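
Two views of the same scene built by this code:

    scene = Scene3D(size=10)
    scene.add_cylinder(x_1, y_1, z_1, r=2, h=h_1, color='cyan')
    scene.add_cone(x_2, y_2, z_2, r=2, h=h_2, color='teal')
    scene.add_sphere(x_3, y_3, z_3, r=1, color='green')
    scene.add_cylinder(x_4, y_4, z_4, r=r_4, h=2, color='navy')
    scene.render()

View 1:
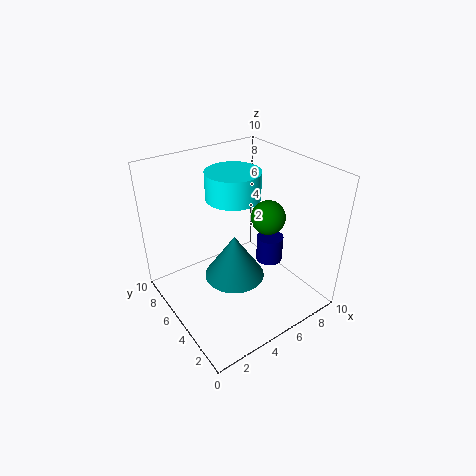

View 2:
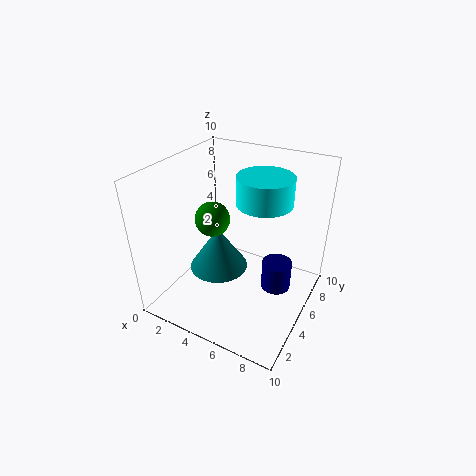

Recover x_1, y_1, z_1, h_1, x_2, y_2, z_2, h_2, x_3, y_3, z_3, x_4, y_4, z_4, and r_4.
x_1 = 6
y_1 = 7
z_1 = 7
h_1 = 2
x_2 = 4
y_2 = 4
z_2 = 3
h_2 = 3
x_3 = 5
y_3 = 2
z_3 = 8
x_4 = 8
y_4 = 5
z_4 = 2
r_4 = 1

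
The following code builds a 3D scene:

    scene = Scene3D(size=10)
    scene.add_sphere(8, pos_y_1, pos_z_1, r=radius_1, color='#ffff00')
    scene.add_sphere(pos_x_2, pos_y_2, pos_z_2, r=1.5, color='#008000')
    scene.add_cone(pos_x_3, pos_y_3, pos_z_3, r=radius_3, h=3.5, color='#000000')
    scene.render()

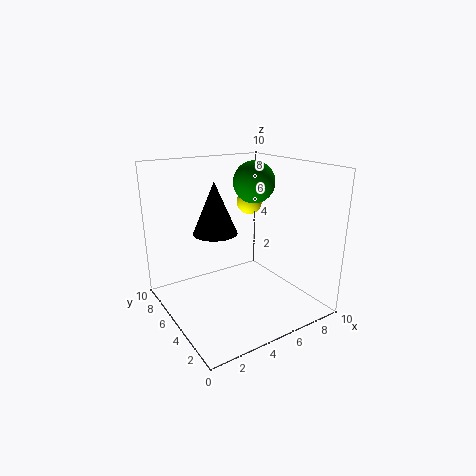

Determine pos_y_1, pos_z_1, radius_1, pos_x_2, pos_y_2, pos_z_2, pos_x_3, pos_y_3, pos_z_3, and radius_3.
pos_y_1 = 8; pos_z_1 = 6.5; radius_1 = 1; pos_x_2 = 7; pos_y_2 = 6; pos_z_2 = 8.5; pos_x_3 = 3.5; pos_y_3 = 5.5; pos_z_3 = 5.5; radius_3 = 1.5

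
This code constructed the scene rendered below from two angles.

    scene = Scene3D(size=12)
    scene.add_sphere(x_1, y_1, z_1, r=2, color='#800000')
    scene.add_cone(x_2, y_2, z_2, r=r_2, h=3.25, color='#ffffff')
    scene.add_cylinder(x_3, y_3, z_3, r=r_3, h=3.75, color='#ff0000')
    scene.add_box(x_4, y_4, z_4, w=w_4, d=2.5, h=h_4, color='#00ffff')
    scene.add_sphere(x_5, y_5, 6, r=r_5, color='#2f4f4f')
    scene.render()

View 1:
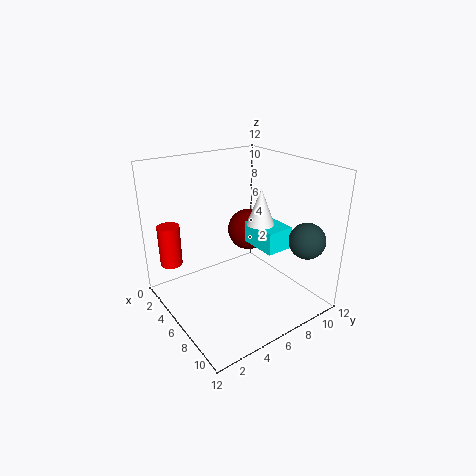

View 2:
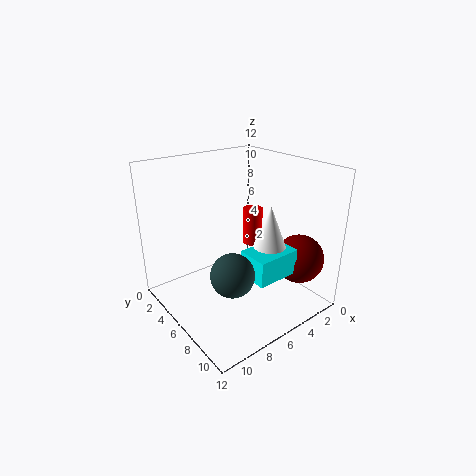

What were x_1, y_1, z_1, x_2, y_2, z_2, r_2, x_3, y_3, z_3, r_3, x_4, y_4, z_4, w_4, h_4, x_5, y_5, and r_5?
x_1 = 2.5; y_1 = 9.75; z_1 = 4.5; x_2 = 5.25; y_2 = 9; z_2 = 6.25; r_2 = 1.25; x_3 = 1; y_3 = 2; z_3 = 2.5; r_3 = 1; x_4 = 4; y_4 = 8.25; z_4 = 4.25; w_4 = 3.5; h_4 = 2; x_5 = 9.75; y_5 = 10.25; r_5 = 1.5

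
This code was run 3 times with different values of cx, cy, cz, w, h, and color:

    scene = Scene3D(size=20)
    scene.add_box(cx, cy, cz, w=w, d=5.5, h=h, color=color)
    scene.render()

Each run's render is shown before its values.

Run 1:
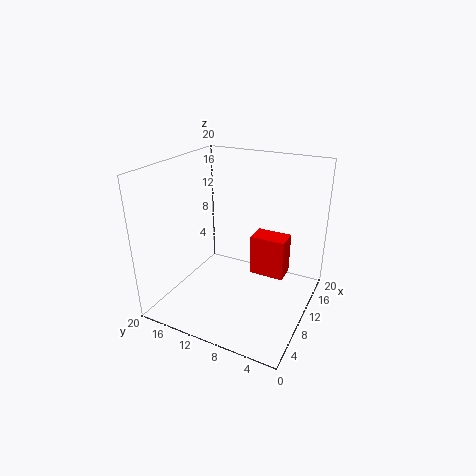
cx = 15.25; cy = 5; cz = 1.25; w = 3.5; h = 6.5; color = 'red'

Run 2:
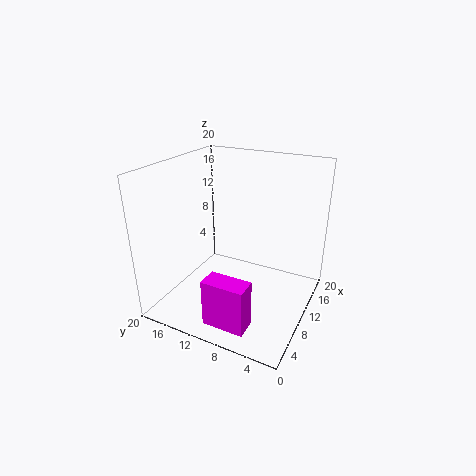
cx = 1; cy = 5; cz = 1.75; w = 2.75; h = 6.25; color = 'magenta'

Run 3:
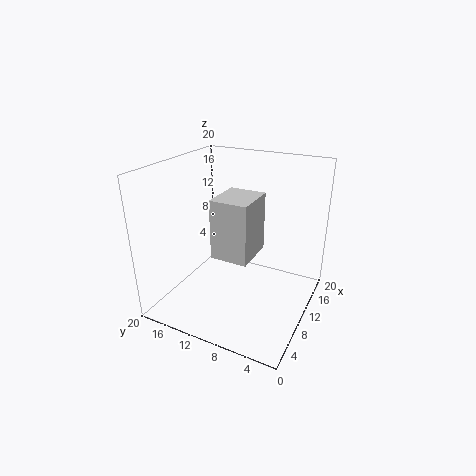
cx = 8.75; cy = 8.25; cz = 6.5; w = 6.5; h = 8.75; color = 'lightgray'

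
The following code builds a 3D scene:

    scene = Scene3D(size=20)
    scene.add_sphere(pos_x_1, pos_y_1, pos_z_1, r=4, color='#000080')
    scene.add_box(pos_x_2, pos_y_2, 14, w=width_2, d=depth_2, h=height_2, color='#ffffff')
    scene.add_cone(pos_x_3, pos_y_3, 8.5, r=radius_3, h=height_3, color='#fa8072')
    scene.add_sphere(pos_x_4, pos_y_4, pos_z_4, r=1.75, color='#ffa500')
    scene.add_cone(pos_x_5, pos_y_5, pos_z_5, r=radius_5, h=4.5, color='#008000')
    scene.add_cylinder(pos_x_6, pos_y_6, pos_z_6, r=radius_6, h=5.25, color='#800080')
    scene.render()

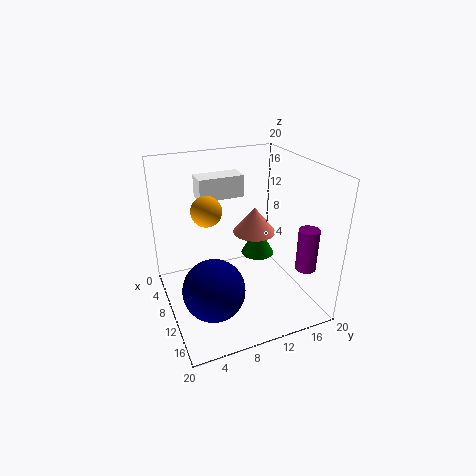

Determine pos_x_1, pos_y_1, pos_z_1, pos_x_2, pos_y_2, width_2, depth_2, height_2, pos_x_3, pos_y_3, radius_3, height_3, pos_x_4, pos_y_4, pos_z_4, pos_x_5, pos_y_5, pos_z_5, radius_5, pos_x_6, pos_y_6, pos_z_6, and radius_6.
pos_x_1 = 14.5; pos_y_1 = 4.75; pos_z_1 = 5.75; pos_x_2 = 2; pos_y_2 = 6.25; width_2 = 3.25; depth_2 = 6.75; height_2 = 3.25; pos_x_3 = 6.5; pos_y_3 = 14.25; radius_3 = 3.25; height_3 = 4; pos_x_4 = 14.5; pos_y_4 = 4.25; pos_z_4 = 16.75; pos_x_5 = 7.25; pos_y_5 = 14.5; pos_z_5 = 5.25; radius_5 = 2.5; pos_x_6 = 18.75; pos_y_6 = 15.25; pos_z_6 = 9; radius_6 = 1.25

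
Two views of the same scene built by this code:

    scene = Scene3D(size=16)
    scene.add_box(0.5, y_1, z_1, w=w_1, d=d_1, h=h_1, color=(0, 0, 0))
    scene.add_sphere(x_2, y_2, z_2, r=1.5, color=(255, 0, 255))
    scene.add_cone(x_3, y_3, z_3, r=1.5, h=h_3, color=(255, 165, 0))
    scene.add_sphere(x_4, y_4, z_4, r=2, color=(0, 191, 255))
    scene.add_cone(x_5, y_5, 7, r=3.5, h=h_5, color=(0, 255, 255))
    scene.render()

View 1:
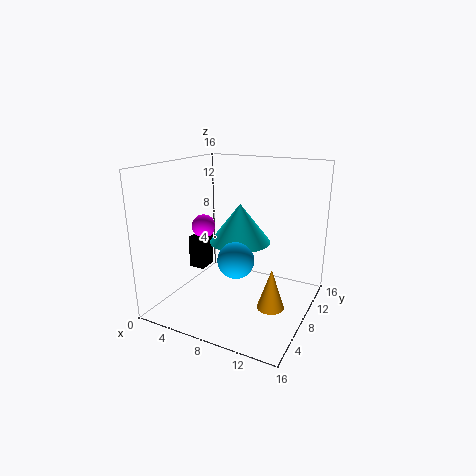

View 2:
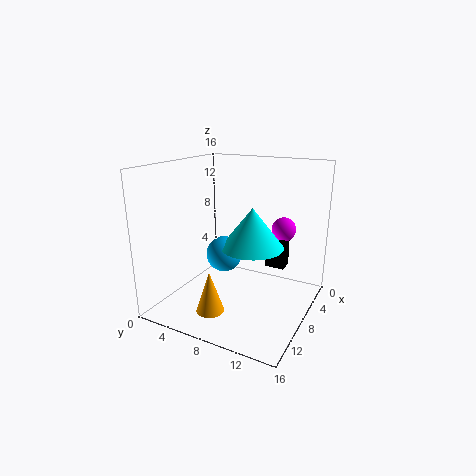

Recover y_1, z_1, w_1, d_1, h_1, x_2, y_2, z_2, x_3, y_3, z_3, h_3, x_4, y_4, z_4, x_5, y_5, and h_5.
y_1 = 9, z_1 = 2.5, w_1 = 2, d_1 = 2.5, h_1 = 4, x_2 = 1.5, y_2 = 11, z_2 = 7.5, x_3 = 12.5, y_3 = 7, z_3 = 1, h_3 = 4.5, x_4 = 8.5, y_4 = 6.5, z_4 = 6, x_5 = 7.5, y_5 = 9.5, h_5 = 4.5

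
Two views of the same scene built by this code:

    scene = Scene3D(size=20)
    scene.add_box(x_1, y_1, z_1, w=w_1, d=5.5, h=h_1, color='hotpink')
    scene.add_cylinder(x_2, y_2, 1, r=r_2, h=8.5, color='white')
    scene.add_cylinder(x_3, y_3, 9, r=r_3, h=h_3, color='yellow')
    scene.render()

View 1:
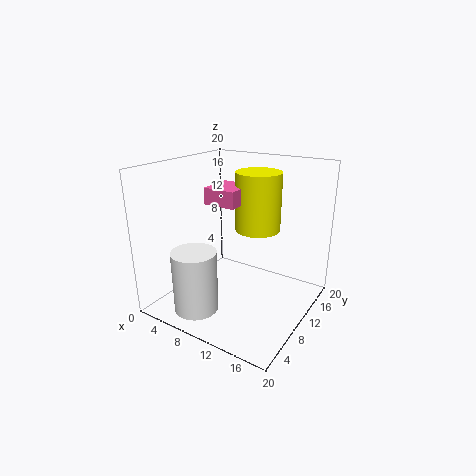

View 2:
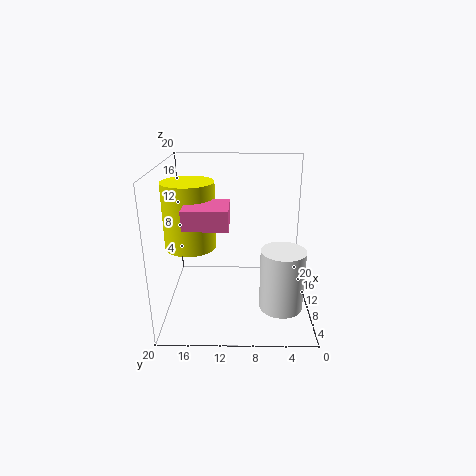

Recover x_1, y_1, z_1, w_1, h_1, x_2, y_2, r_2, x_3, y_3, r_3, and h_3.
x_1 = 3.5; y_1 = 11; z_1 = 13.5; w_1 = 5; h_1 = 2.5; x_2 = 7; y_2 = 4; r_2 = 3; x_3 = 9.5; y_3 = 16.5; r_3 = 3.5; h_3 = 9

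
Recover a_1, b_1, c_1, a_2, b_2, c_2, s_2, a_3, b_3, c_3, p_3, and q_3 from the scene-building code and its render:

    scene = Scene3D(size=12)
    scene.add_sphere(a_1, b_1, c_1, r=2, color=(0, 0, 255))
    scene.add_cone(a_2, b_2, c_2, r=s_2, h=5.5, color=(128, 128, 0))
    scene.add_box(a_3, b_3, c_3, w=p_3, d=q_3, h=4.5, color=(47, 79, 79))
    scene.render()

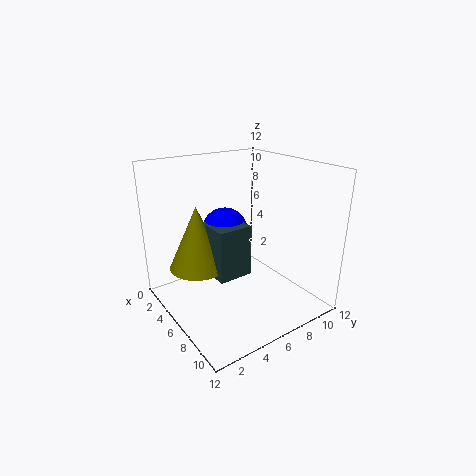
a_1 = 4
b_1 = 6
c_1 = 6
a_2 = 3.5
b_2 = 3.5
c_2 = 3
s_2 = 2.5
a_3 = 3.5
b_3 = 4
c_3 = 2.5
p_3 = 3
q_3 = 3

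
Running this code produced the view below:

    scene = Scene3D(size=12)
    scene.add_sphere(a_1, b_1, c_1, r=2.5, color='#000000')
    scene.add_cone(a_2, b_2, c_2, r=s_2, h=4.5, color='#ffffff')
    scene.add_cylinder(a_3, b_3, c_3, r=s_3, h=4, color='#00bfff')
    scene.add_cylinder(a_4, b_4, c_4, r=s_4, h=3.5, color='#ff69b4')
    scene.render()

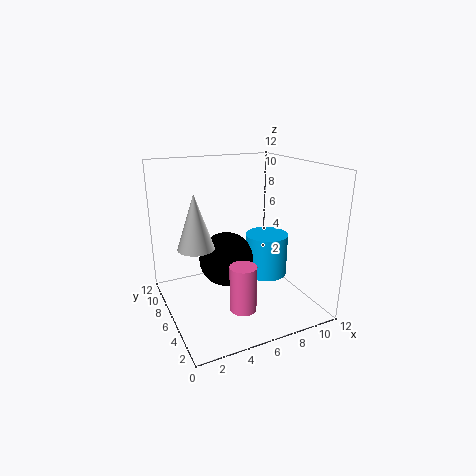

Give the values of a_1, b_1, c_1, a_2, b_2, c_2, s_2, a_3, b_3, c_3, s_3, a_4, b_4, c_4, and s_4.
a_1 = 6, b_1 = 8.5, c_1 = 3, a_2 = 2.5, b_2 = 6.5, c_2 = 5.5, s_2 = 1.5, a_3 = 10, b_3 = 8, c_3 = 1, s_3 = 2, a_4 = 4.5, b_4 = 2, c_4 = 2, s_4 = 1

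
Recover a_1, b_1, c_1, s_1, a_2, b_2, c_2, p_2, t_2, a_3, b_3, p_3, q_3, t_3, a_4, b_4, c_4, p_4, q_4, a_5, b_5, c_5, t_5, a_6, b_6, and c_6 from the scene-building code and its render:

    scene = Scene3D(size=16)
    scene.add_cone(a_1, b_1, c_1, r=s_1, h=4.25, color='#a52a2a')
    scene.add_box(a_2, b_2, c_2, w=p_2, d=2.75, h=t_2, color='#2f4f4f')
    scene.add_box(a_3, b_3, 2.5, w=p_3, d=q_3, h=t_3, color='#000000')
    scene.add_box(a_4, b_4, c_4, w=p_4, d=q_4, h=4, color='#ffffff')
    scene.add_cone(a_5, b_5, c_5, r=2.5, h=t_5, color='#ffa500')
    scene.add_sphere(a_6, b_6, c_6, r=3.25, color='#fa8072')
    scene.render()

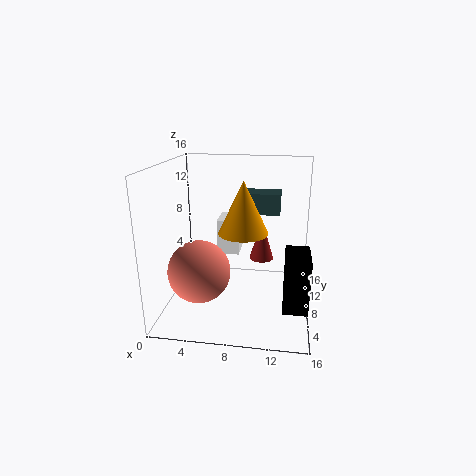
a_1 = 10.75, b_1 = 6.5, c_1 = 6.5, s_1 = 1.25, a_2 = 8, b_2 = 8, c_2 = 10.75, p_2 = 4.5, t_2 = 2.25, a_3 = 13.25, b_3 = 2.25, p_3 = 2.5, q_3 = 4.5, t_3 = 5.5, a_4 = 5.5, b_4 = 8.5, c_4 = 5.75, p_4 = 2.5, q_4 = 3.5, a_5 = 9, b_5 = 5, c_5 = 9.75, t_5 = 5.25, a_6 = 4.5, b_6 = 4.25, c_6 = 5.5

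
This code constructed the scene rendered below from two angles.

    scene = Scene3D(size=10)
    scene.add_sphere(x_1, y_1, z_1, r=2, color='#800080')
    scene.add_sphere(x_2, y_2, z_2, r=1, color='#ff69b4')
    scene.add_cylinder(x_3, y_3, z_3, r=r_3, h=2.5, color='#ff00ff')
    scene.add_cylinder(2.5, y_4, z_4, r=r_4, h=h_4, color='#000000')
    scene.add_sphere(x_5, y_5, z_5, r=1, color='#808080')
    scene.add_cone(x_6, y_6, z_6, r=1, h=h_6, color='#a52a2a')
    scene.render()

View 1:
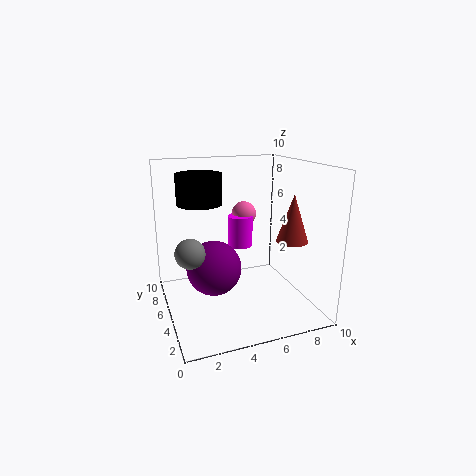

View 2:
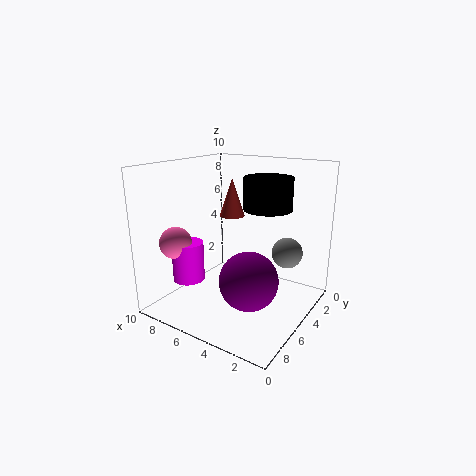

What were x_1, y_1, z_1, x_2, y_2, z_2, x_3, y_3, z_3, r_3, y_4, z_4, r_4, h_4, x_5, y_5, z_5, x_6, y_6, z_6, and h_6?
x_1 = 3.5
y_1 = 6
z_1 = 2.5
x_2 = 7
y_2 = 9
z_2 = 5.5
x_3 = 6.5
y_3 = 8.5
z_3 = 3
r_3 = 1
y_4 = 5.5
z_4 = 7.5
r_4 = 1.5
h_4 = 2
x_5 = 1.5
y_5 = 4.5
z_5 = 4.5
x_6 = 7.5
y_6 = 2
z_6 = 5.5
h_6 = 3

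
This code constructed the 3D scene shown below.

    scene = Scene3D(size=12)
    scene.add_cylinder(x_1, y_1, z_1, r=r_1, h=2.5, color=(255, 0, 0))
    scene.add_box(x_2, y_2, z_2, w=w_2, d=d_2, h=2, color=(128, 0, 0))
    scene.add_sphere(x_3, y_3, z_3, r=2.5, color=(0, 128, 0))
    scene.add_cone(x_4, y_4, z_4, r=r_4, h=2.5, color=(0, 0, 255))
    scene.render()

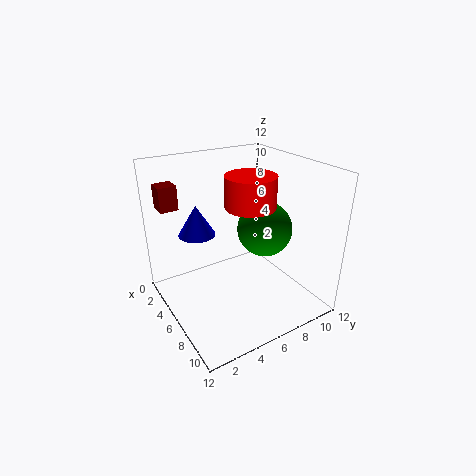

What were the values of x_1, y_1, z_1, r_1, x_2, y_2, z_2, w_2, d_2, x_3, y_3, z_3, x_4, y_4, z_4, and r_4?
x_1 = 7, y_1 = 6.5, z_1 = 9, r_1 = 2, x_2 = 2, y_2 = 0.5, z_2 = 8.5, w_2 = 1.5, d_2 = 1.5, x_3 = 5, y_3 = 9.5, z_3 = 5.5, x_4 = 4.5, y_4 = 3, z_4 = 6.5, r_4 = 1.5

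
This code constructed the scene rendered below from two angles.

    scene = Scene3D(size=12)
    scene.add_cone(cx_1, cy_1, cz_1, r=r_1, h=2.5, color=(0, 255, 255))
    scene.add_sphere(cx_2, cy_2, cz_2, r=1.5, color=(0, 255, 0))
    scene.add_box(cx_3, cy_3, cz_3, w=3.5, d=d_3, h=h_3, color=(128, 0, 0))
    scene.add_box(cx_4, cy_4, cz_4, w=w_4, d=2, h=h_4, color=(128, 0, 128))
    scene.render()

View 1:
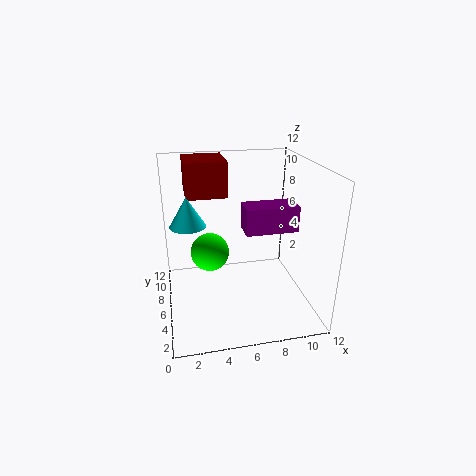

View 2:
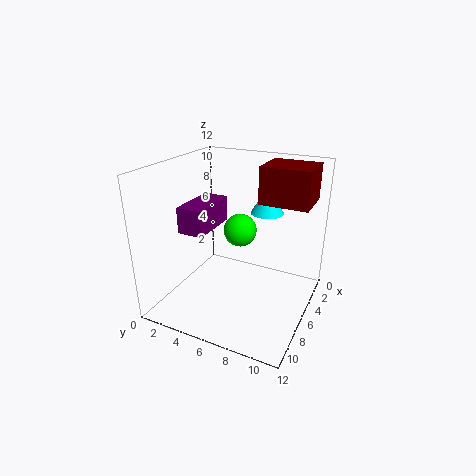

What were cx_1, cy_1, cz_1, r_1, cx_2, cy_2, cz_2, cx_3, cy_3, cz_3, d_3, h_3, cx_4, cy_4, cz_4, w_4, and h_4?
cx_1 = 2
cy_1 = 7
cz_1 = 7
r_1 = 1.5
cx_2 = 3.5
cy_2 = 5
cz_2 = 5.5
cx_3 = 2
cy_3 = 7.5
cz_3 = 9
d_3 = 4
h_3 = 3
cx_4 = 6
cy_4 = 3
cz_4 = 7.5
w_4 = 4
h_4 = 2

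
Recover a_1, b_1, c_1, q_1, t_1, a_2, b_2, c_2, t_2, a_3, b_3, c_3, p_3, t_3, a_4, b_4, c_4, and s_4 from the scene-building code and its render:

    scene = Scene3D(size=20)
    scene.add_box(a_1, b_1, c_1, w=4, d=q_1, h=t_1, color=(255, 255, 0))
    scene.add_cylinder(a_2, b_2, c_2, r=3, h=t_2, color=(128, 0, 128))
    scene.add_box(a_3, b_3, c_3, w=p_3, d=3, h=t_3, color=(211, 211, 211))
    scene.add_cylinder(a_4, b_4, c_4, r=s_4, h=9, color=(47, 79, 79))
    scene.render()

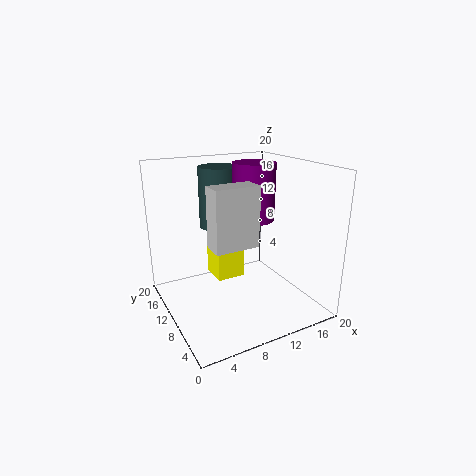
a_1 = 7
b_1 = 10
c_1 = 4
q_1 = 4
t_1 = 5
a_2 = 13
b_2 = 11
c_2 = 12
t_2 = 8
a_3 = 5
b_3 = 6
c_3 = 10
p_3 = 6
t_3 = 8
a_4 = 10
b_4 = 16
c_4 = 10
s_4 = 3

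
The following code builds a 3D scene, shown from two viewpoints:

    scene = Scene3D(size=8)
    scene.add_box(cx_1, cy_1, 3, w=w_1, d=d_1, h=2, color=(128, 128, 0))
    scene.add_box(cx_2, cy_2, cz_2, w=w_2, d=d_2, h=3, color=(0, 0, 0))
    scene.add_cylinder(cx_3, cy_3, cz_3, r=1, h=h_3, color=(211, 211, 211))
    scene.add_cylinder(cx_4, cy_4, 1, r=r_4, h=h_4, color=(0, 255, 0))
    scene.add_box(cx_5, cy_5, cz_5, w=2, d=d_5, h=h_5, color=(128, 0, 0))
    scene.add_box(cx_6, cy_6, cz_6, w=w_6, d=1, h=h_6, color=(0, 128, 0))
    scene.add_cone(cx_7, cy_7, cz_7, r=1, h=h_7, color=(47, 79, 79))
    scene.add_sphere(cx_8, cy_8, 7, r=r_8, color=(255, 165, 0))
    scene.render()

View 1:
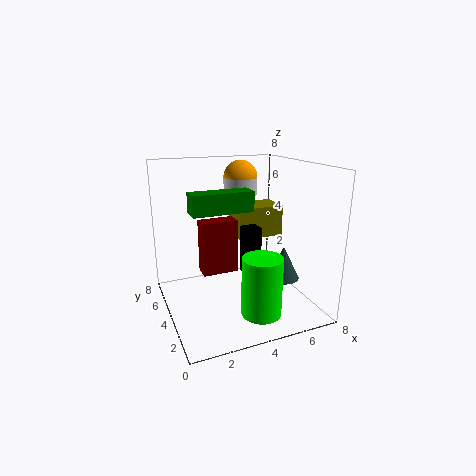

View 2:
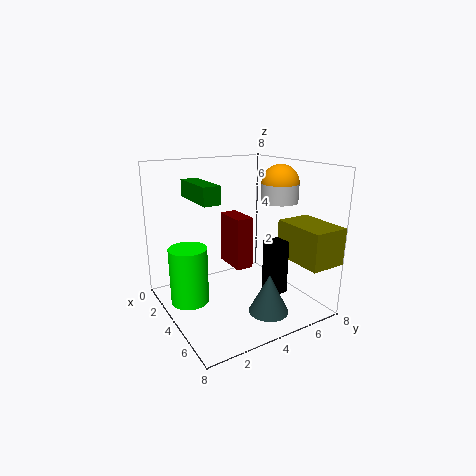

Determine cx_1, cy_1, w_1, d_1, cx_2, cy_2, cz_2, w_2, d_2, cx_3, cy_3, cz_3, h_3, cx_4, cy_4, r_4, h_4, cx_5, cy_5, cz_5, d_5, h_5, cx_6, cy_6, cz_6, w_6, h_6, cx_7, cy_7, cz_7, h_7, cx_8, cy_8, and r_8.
cx_1 = 5
cy_1 = 6
w_1 = 3
d_1 = 2
cx_2 = 5
cy_2 = 5
cz_2 = 1
w_2 = 1
d_2 = 1
cx_3 = 5
cy_3 = 6
cz_3 = 6
h_3 = 1
cx_4 = 4
cy_4 = 1
r_4 = 1
h_4 = 3
cx_5 = 2
cy_5 = 4
cz_5 = 2
d_5 = 1
h_5 = 3
cx_6 = 1
cy_6 = 2
cz_6 = 6
w_6 = 3
h_6 = 1
cx_7 = 7
cy_7 = 4
cz_7 = 1
h_7 = 2
cx_8 = 5
cy_8 = 6
r_8 = 1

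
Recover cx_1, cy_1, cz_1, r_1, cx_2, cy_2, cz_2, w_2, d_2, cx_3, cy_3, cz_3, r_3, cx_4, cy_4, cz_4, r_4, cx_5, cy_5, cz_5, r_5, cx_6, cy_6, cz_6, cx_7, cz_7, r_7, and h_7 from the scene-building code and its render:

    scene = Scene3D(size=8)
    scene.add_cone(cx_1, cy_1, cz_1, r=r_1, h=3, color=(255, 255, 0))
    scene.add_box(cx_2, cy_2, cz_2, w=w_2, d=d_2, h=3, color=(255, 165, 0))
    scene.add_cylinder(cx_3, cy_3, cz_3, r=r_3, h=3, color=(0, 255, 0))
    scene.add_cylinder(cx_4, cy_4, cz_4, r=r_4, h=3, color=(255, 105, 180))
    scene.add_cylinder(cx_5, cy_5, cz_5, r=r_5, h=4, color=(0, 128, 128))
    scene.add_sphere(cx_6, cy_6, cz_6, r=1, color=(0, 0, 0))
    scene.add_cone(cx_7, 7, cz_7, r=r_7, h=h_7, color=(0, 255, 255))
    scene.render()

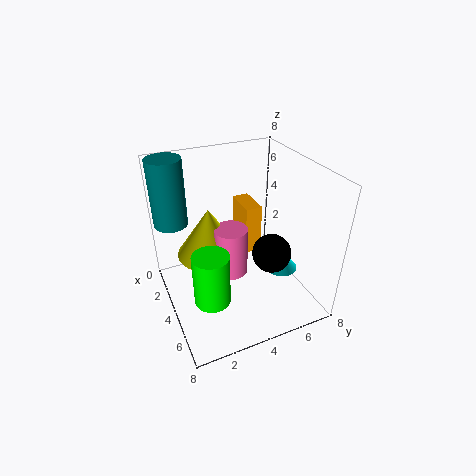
cx_1 = 2, cy_1 = 3, cz_1 = 2, r_1 = 2, cx_2 = 1, cy_2 = 5, cz_2 = 2, w_2 = 2, d_2 = 1, cx_3 = 5, cy_3 = 2, cz_3 = 1, r_3 = 1, cx_4 = 3, cy_4 = 4, cz_4 = 1, r_4 = 1, cx_5 = 1, cy_5 = 1, cz_5 = 4, r_5 = 1, cx_6 = 6, cy_6 = 5, cz_6 = 4, cx_7 = 4, cz_7 = 1, r_7 = 1, h_7 = 1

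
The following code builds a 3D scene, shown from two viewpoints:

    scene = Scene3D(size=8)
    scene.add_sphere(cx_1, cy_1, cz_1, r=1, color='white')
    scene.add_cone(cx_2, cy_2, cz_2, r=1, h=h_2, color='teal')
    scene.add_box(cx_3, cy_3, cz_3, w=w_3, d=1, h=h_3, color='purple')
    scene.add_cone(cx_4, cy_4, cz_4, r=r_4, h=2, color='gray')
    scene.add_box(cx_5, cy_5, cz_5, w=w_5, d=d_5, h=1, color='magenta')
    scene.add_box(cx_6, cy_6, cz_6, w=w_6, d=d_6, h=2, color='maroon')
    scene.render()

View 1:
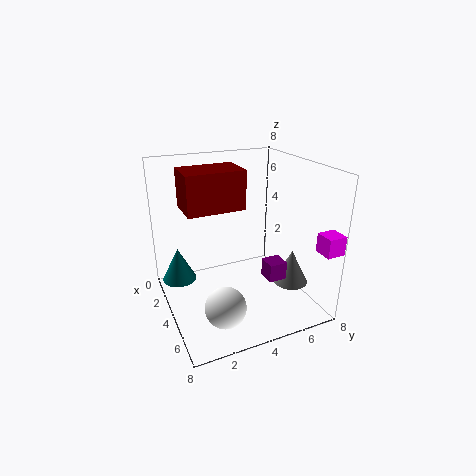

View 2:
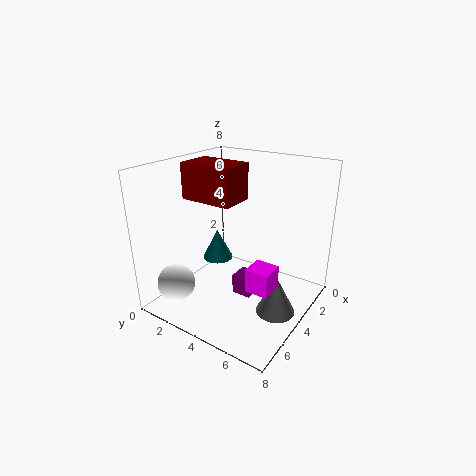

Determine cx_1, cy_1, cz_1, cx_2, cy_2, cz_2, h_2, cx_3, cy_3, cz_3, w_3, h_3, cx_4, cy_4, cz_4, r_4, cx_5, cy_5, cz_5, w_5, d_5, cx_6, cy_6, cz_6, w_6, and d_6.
cx_1 = 7
cy_1 = 2
cz_1 = 2
cx_2 = 2
cy_2 = 1
cz_2 = 1
h_2 = 2
cx_3 = 5
cy_3 = 5
cz_3 = 2
w_3 = 1
h_3 = 1
cx_4 = 5
cy_4 = 7
cz_4 = 1
r_4 = 1
cx_5 = 7
cy_5 = 7
cz_5 = 4
w_5 = 1
d_5 = 1
cx_6 = 3
cy_6 = 1
cz_6 = 6
w_6 = 2
d_6 = 3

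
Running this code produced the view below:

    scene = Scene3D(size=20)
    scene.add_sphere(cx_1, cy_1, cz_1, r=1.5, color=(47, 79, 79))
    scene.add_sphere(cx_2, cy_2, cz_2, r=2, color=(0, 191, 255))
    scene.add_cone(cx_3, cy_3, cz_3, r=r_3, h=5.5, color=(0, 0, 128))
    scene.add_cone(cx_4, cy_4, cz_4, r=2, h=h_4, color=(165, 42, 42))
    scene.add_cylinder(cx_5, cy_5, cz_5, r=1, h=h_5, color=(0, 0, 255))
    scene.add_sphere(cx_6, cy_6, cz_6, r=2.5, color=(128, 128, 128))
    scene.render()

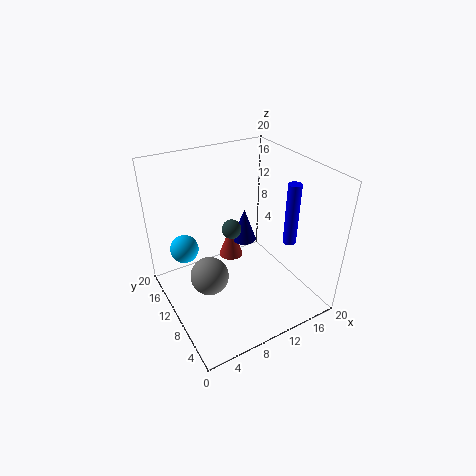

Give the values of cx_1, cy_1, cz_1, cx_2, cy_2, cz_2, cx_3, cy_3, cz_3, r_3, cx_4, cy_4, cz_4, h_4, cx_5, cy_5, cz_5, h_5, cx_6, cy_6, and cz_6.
cx_1 = 11.5; cy_1 = 14.5; cz_1 = 8.5; cx_2 = 3.5; cy_2 = 14; cz_2 = 8; cx_3 = 15; cy_3 = 16.5; cz_3 = 4.5; r_3 = 2; cx_4 = 13; cy_4 = 17.5; cz_4 = 1.5; h_4 = 5.5; cx_5 = 18.5; cy_5 = 9; cz_5 = 7; h_5 = 9.5; cx_6 = 4.5; cy_6 = 8; cz_6 = 7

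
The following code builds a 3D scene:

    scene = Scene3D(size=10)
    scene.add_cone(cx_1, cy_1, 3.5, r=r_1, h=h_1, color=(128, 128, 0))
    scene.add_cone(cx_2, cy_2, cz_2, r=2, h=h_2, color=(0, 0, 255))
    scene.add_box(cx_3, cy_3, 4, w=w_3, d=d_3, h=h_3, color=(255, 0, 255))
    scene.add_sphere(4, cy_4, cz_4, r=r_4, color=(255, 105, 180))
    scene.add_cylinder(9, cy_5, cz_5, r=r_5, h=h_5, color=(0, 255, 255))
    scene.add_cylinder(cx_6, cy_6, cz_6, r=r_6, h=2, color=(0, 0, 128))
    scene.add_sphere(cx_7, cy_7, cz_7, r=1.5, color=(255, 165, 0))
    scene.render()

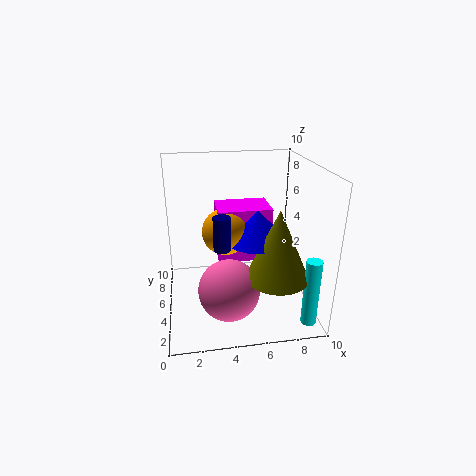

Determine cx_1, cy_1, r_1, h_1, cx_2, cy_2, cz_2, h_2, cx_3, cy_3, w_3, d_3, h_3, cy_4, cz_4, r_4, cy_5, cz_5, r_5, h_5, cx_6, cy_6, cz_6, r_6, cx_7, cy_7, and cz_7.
cx_1 = 7
cy_1 = 2
r_1 = 2
h_1 = 4.5
cx_2 = 6
cy_2 = 3.5
cz_2 = 5.5
h_2 = 2
cx_3 = 3.5
cy_3 = 3.5
w_3 = 3.5
d_3 = 2.5
h_3 = 3.5
cy_4 = 2.5
cz_4 = 2.5
r_4 = 2
cy_5 = 1
cz_5 = 0.5
r_5 = 0.5
h_5 = 4.5
cx_6 = 3.5
cy_6 = 1.5
cz_6 = 6
r_6 = 0.5
cx_7 = 4
cy_7 = 4
cz_7 = 6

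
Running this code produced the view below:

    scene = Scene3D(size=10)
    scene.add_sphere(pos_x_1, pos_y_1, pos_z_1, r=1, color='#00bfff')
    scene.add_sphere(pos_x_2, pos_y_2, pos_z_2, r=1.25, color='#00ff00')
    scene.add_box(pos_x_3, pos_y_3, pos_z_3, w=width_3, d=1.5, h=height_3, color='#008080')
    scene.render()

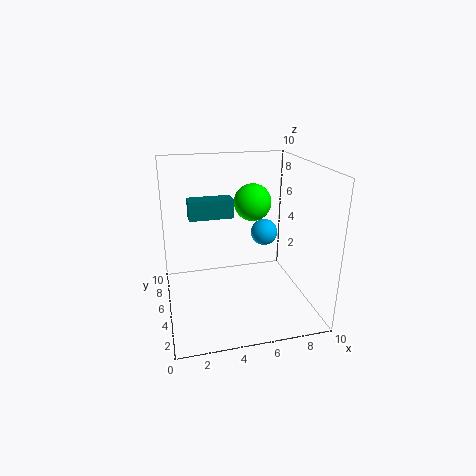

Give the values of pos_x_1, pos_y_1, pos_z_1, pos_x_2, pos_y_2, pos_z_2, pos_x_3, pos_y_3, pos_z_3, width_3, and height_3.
pos_x_1 = 7.5; pos_y_1 = 6.75; pos_z_1 = 4.5; pos_x_2 = 6; pos_y_2 = 5; pos_z_2 = 7.5; pos_x_3 = 2; pos_y_3 = 8.25; pos_z_3 = 5.25; width_3 = 3.5; height_3 = 1.5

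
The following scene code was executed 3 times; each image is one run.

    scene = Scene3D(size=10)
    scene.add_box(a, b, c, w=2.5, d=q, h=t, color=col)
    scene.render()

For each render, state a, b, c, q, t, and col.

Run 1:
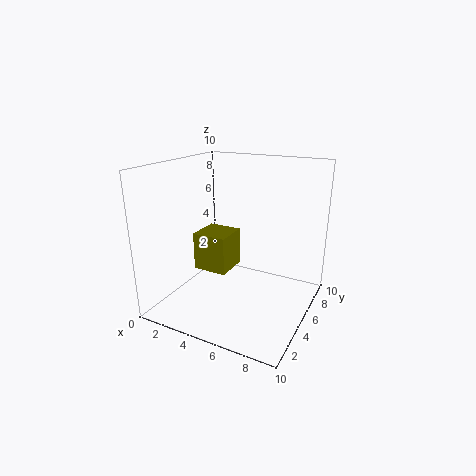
a = 1.75, b = 4.25, c = 2.25, q = 2.5, t = 2.75, col = 'olive'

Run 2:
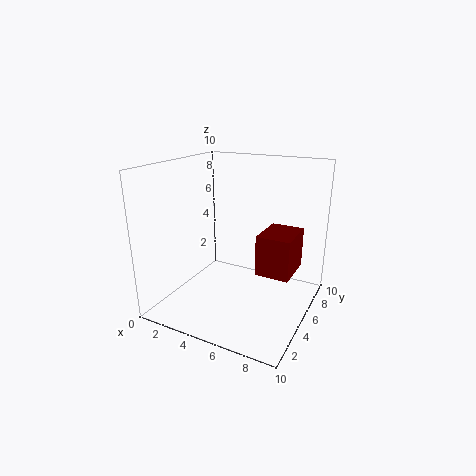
a = 6, b = 5.75, c = 2, q = 3.25, t = 3, col = 'maroon'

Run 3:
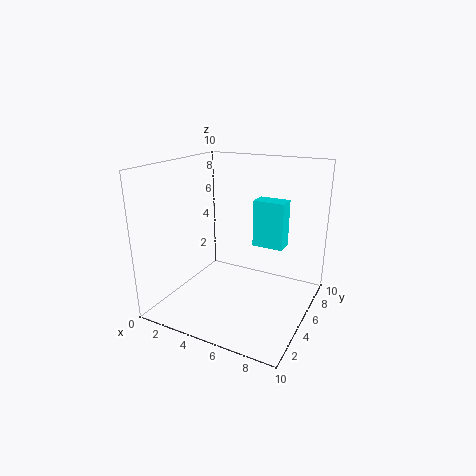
a = 4.5, b = 8.5, c = 3, q = 1.5, t = 3.75, col = 'cyan'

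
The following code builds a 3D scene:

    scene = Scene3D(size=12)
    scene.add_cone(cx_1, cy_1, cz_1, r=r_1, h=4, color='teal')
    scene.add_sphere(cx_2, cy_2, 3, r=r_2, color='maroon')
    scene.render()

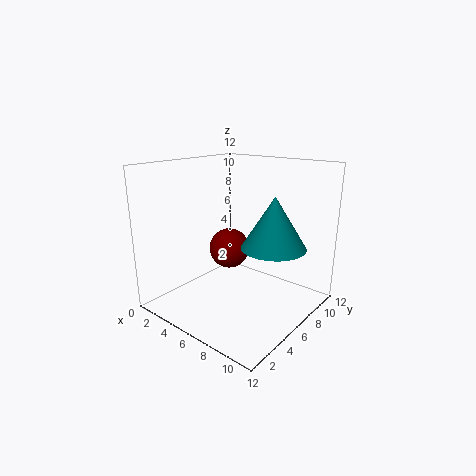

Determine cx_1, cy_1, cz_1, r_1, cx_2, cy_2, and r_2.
cx_1 = 9.5; cy_1 = 6; cz_1 = 6; r_1 = 2.5; cx_2 = 2; cy_2 = 9.5; r_2 = 2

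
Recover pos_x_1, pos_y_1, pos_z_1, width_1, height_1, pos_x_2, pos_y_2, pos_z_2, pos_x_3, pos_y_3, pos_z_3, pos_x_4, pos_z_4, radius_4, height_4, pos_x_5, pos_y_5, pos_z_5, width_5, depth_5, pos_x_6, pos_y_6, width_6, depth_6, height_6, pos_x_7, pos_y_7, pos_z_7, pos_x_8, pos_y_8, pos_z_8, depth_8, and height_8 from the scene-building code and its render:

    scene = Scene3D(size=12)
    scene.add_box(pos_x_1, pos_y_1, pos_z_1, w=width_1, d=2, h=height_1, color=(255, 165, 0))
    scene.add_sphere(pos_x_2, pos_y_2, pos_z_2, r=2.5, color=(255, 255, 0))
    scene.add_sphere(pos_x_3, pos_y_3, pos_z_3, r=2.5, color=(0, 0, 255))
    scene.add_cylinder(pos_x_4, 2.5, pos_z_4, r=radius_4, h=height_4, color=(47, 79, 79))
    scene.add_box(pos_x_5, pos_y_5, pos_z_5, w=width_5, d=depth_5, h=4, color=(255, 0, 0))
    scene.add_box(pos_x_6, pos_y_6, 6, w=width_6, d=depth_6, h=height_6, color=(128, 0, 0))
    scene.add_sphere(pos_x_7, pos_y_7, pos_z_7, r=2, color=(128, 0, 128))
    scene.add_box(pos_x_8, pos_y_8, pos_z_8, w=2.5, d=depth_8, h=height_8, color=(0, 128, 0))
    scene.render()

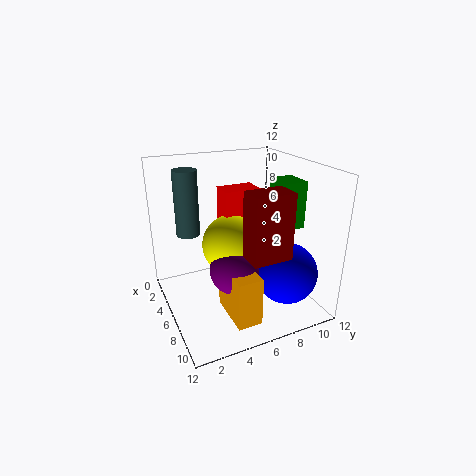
pos_x_1 = 6.5
pos_y_1 = 4
pos_z_1 = 0.5
width_1 = 4
height_1 = 4
pos_x_2 = 6
pos_y_2 = 5.5
pos_z_2 = 5.5
pos_x_3 = 9
pos_y_3 = 9
pos_z_3 = 3.5
pos_x_4 = 3.5
pos_z_4 = 6
radius_4 = 1
height_4 = 5.5
pos_x_5 = 4
pos_y_5 = 5
pos_z_5 = 6
width_5 = 2
depth_5 = 3
pos_x_6 = 9
pos_y_6 = 5
width_6 = 2
depth_6 = 3
height_6 = 5
pos_x_7 = 7.5
pos_y_7 = 5
pos_z_7 = 4
pos_x_8 = 5
pos_y_8 = 9.5
pos_z_8 = 6.5
depth_8 = 2
height_8 = 4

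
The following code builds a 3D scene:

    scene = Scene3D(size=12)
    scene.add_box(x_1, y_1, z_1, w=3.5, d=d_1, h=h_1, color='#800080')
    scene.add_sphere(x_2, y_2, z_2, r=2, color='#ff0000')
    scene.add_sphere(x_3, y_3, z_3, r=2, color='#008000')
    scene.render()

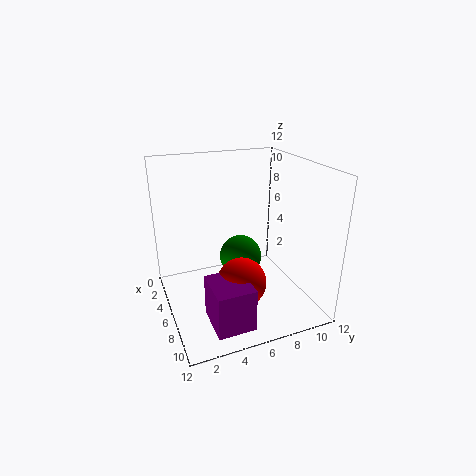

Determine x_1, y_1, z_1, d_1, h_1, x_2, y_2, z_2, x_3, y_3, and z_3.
x_1 = 7.5; y_1 = 2.5; z_1 = 0.5; d_1 = 3; h_1 = 3.5; x_2 = 8; y_2 = 5.5; z_2 = 3; x_3 = 3; y_3 = 7.5; z_3 = 2.5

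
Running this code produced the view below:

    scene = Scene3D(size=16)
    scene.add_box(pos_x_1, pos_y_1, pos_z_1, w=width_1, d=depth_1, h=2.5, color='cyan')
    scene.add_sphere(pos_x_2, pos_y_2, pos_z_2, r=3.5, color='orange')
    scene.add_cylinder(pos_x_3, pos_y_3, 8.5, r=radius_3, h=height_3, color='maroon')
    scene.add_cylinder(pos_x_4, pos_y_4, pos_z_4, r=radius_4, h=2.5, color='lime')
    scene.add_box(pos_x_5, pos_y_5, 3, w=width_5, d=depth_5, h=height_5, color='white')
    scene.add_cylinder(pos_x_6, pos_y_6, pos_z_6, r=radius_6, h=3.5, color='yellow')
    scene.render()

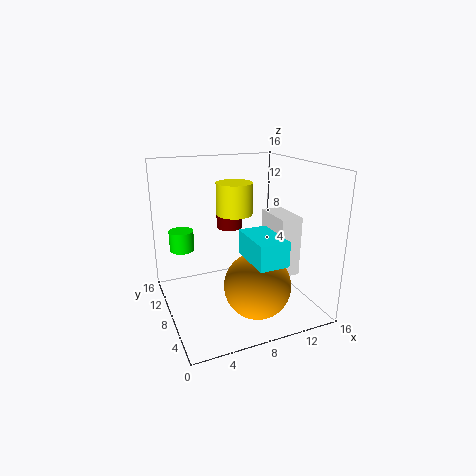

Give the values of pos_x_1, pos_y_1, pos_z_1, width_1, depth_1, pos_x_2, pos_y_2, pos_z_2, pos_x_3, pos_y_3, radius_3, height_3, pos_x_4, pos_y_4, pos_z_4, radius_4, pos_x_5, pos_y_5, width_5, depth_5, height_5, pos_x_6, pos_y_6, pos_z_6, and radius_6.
pos_x_1 = 7; pos_y_1 = 0.5; pos_z_1 = 7.5; width_1 = 3; depth_1 = 5; pos_x_2 = 8.5; pos_y_2 = 4; pos_z_2 = 4; pos_x_3 = 8; pos_y_3 = 10.5; radius_3 = 1.5; height_3 = 2.5; pos_x_4 = 3; pos_y_4 = 14; pos_z_4 = 5; radius_4 = 1.5; pos_x_5 = 12.5; pos_y_5 = 6; width_5 = 2.5; depth_5 = 5; height_5 = 7; pos_x_6 = 8; pos_y_6 = 9; pos_z_6 = 10.5; radius_6 = 2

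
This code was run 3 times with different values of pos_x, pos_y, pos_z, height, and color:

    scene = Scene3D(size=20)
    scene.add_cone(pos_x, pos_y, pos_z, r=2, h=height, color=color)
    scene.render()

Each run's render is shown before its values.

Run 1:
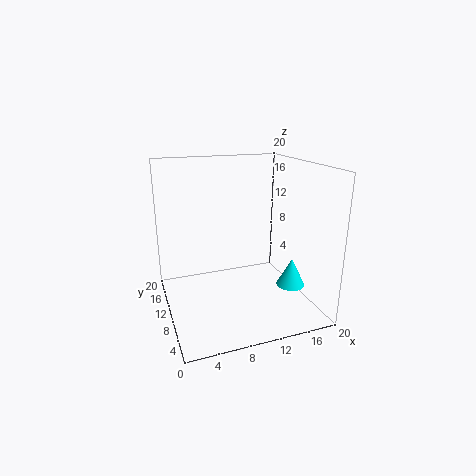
pos_x = 17
pos_y = 7
pos_z = 3
height = 4
color = 'cyan'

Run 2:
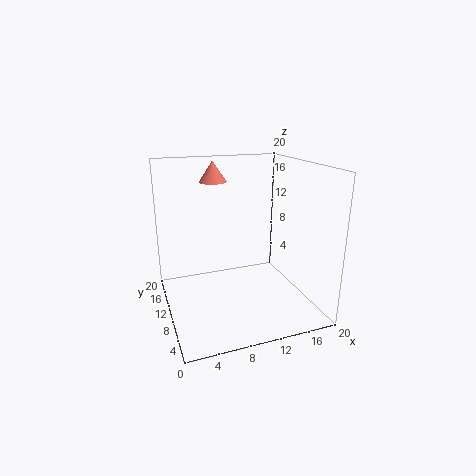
pos_x = 8
pos_y = 15
pos_z = 17
height = 3
color = 'salmon'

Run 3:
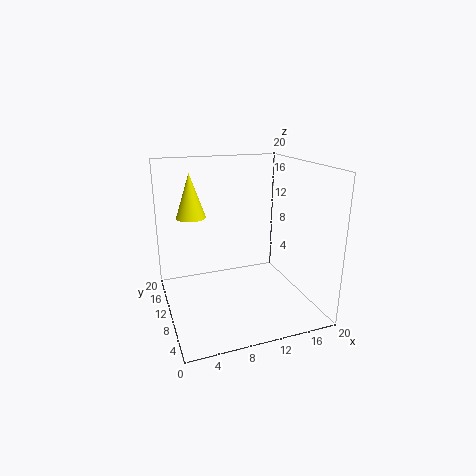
pos_x = 4
pos_y = 12
pos_z = 13
height = 6
color = 'yellow'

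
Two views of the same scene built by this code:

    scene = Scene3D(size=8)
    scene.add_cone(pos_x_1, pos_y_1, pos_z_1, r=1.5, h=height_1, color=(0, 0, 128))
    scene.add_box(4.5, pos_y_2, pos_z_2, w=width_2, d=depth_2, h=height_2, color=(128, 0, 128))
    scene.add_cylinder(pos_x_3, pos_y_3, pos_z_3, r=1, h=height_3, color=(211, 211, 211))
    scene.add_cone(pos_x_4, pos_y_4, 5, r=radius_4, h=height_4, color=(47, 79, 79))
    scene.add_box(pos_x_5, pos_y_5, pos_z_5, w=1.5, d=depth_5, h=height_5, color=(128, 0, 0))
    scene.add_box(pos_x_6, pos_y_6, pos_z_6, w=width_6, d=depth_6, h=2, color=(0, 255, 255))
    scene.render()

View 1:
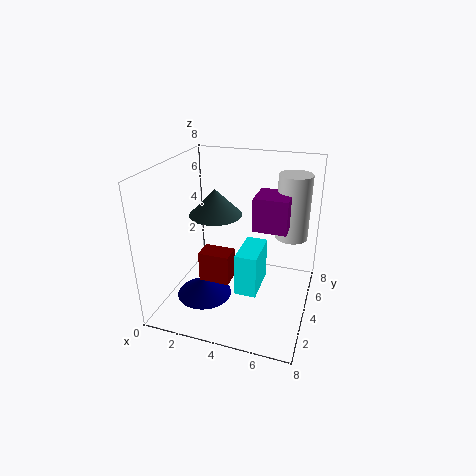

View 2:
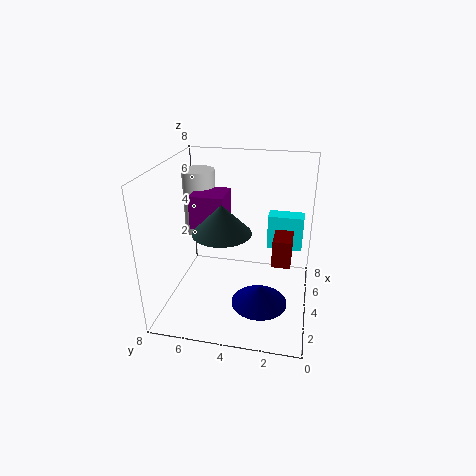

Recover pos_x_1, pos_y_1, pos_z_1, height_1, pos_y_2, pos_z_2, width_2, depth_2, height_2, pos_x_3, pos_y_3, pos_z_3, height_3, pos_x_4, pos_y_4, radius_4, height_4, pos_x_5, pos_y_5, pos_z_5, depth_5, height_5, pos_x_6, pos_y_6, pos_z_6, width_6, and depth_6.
pos_x_1 = 2.5; pos_y_1 = 2.5; pos_z_1 = 1; height_1 = 1; pos_y_2 = 5; pos_z_2 = 4; width_2 = 2; depth_2 = 2; height_2 = 2; pos_x_3 = 6.5; pos_y_3 = 7; pos_z_3 = 3; height_3 = 4; pos_x_4 = 2.5; pos_y_4 = 4.5; radius_4 = 1.5; height_4 = 1.5; pos_x_5 = 3; pos_y_5 = 1; pos_z_5 = 3; depth_5 = 1; height_5 = 1.5; pos_x_6 = 5; pos_y_6 = 0.5; pos_z_6 = 3; width_6 = 1; depth_6 = 2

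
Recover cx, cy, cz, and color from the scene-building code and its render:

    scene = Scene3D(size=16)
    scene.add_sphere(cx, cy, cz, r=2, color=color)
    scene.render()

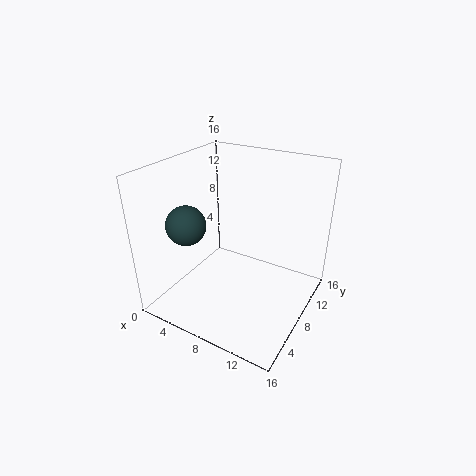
cx = 5; cy = 3; cz = 11; color = 'darkslategray'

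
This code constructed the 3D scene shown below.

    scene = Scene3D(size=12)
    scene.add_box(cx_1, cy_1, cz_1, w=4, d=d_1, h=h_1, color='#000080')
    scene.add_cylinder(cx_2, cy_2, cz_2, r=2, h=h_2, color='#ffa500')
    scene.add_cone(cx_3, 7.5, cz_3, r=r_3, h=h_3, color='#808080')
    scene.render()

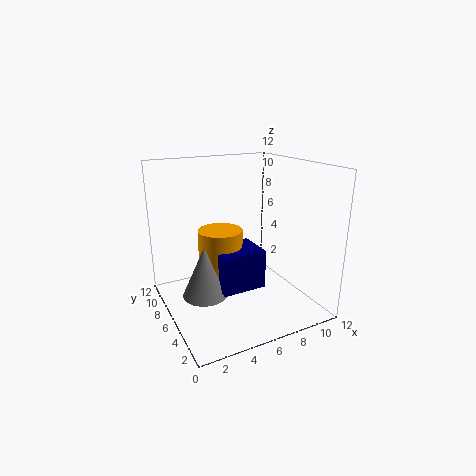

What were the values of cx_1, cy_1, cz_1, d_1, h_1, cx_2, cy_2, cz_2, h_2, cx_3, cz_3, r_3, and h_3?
cx_1 = 4.5; cy_1 = 5.5; cz_1 = 1; d_1 = 3.5; h_1 = 3.5; cx_2 = 5.5; cy_2 = 8.5; cz_2 = 2; h_2 = 4; cx_3 = 3.5; cz_3 = 0.5; r_3 = 2; h_3 = 4.5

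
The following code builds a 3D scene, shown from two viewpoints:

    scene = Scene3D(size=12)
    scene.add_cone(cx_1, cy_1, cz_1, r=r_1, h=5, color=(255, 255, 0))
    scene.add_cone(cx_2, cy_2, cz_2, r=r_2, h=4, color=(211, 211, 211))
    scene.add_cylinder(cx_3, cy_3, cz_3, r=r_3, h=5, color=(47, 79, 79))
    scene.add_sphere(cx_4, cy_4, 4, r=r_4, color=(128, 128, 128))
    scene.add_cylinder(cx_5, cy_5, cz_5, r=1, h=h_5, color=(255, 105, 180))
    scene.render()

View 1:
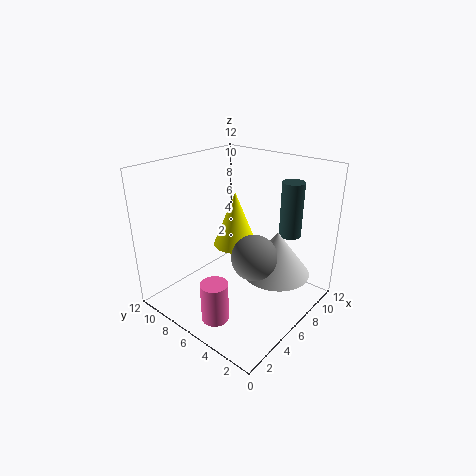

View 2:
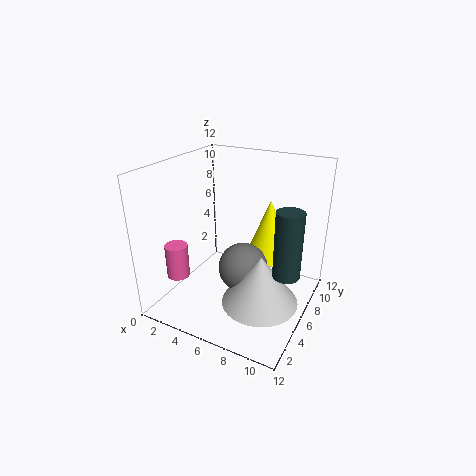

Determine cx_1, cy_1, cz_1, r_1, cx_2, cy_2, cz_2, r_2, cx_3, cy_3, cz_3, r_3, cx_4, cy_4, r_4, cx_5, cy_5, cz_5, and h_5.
cx_1 = 8, cy_1 = 8, cz_1 = 4, r_1 = 2, cx_2 = 9, cy_2 = 4, cz_2 = 2, r_2 = 3, cx_3 = 11, cy_3 = 4, cz_3 = 5, r_3 = 1, cx_4 = 7, cy_4 = 5, r_4 = 2, cx_5 = 1, cy_5 = 4, cz_5 = 2, h_5 = 3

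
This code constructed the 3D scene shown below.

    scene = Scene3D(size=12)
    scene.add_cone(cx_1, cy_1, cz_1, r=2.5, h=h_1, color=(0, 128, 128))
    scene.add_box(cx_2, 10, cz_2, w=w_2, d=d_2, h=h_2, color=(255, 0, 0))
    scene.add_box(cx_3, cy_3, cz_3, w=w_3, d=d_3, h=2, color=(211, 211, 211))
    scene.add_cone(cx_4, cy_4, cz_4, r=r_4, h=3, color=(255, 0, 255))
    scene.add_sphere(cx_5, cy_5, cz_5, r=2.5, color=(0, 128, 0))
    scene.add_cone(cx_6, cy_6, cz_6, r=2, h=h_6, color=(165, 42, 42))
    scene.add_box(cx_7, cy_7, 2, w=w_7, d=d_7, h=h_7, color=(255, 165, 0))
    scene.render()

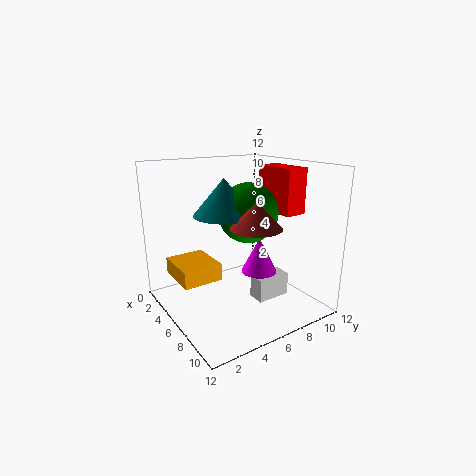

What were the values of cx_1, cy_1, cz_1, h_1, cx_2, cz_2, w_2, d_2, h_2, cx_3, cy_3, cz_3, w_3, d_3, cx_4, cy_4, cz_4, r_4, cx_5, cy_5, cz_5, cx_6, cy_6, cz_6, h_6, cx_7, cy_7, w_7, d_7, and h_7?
cx_1 = 5.5; cy_1 = 5; cz_1 = 8; h_1 = 3; cx_2 = 3.5; cz_2 = 7.5; w_2 = 4; d_2 = 2; h_2 = 4; cx_3 = 6.5; cy_3 = 7; cz_3 = 0.5; w_3 = 1.5; d_3 = 3; cx_4 = 7; cy_4 = 7.5; cz_4 = 3; r_4 = 1.5; cx_5 = 6; cy_5 = 7; cz_5 = 8; cx_6 = 8.5; cy_6 = 6; cz_6 = 7.5; h_6 = 2; cx_7 = 1; cy_7 = 1.5; w_7 = 4; d_7 = 3.5; h_7 = 1.5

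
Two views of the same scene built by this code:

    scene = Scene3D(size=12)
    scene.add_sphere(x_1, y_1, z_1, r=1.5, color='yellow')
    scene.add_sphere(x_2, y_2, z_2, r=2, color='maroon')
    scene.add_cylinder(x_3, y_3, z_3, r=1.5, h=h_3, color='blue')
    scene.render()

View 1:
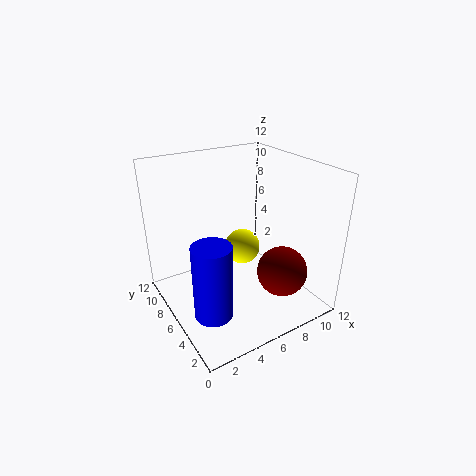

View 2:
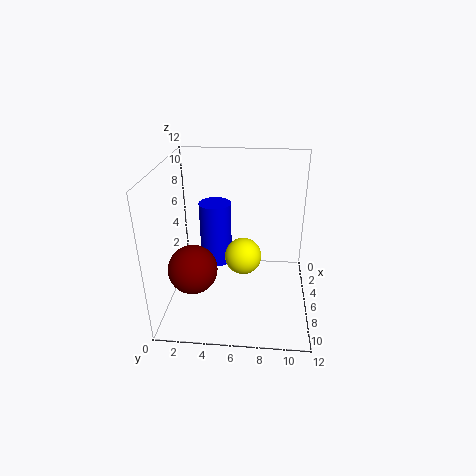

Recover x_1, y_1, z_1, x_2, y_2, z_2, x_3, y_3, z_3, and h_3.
x_1 = 6.75
y_1 = 6.5
z_1 = 4.75
x_2 = 8
y_2 = 2.5
z_2 = 4
x_3 = 2.25
y_3 = 3.5
z_3 = 1.5
h_3 = 6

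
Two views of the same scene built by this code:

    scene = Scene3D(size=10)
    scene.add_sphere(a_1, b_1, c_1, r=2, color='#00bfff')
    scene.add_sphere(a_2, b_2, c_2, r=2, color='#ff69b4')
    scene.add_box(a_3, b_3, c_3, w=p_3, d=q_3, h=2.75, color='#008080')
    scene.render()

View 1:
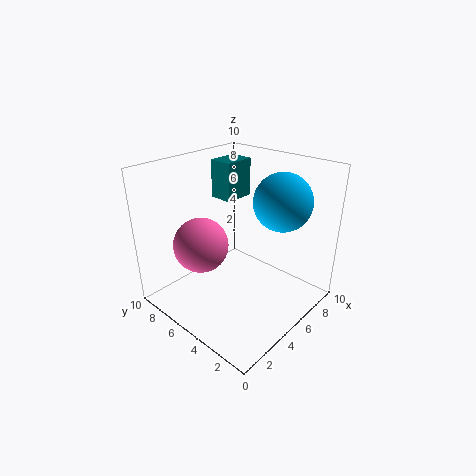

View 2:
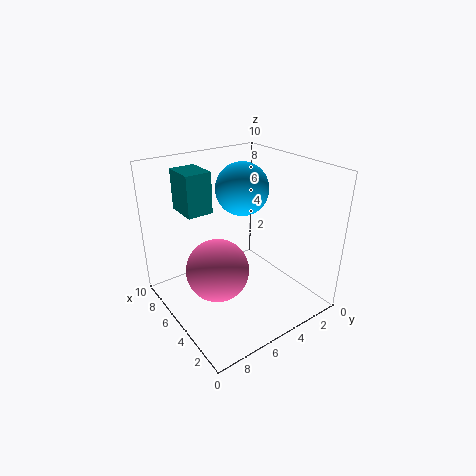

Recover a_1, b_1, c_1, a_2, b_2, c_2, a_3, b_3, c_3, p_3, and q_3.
a_1 = 7.25; b_1 = 3; c_1 = 7.5; a_2 = 3.75; b_2 = 7.5; c_2 = 4; a_3 = 5.75; b_3 = 6.5; c_3 = 7; p_3 = 2.25; q_3 = 1.75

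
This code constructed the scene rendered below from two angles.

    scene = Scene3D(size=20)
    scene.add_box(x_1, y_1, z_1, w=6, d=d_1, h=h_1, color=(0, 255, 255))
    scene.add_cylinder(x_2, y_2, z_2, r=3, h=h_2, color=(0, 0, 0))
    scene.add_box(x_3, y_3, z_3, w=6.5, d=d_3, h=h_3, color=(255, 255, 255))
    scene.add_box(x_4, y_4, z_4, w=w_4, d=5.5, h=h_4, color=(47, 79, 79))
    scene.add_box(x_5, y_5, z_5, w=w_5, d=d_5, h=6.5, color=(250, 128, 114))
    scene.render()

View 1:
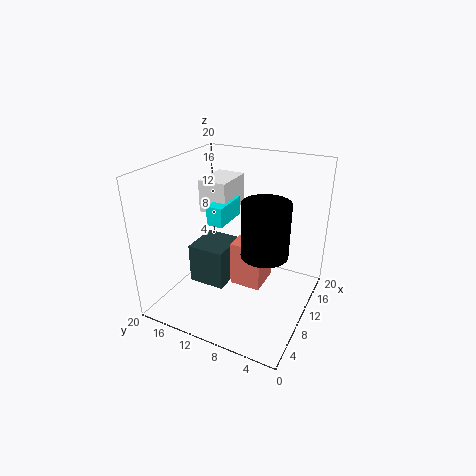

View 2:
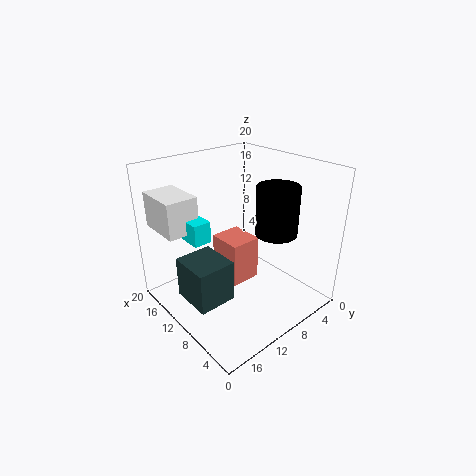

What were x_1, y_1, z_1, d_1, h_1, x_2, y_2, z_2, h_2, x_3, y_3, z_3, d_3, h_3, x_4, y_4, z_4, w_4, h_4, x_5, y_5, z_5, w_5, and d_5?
x_1 = 11.5
y_1 = 13.5
z_1 = 10
d_1 = 2.5
h_1 = 3
x_2 = 7.5
y_2 = 5
z_2 = 10
h_2 = 7
x_3 = 13.5
y_3 = 14
z_3 = 11
d_3 = 4.5
h_3 = 5
x_4 = 8.5
y_4 = 12
z_4 = 1.5
w_4 = 6
h_4 = 6
x_5 = 9.5
y_5 = 6.5
z_5 = 2.5
w_5 = 5
d_5 = 4.5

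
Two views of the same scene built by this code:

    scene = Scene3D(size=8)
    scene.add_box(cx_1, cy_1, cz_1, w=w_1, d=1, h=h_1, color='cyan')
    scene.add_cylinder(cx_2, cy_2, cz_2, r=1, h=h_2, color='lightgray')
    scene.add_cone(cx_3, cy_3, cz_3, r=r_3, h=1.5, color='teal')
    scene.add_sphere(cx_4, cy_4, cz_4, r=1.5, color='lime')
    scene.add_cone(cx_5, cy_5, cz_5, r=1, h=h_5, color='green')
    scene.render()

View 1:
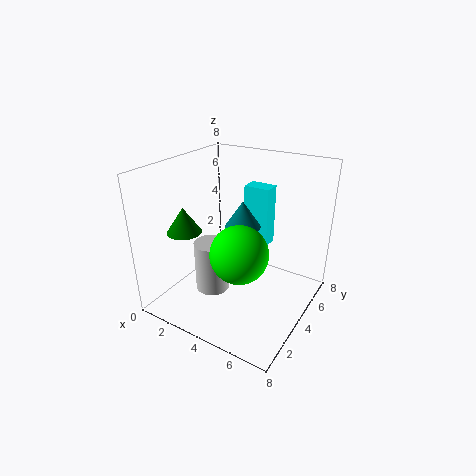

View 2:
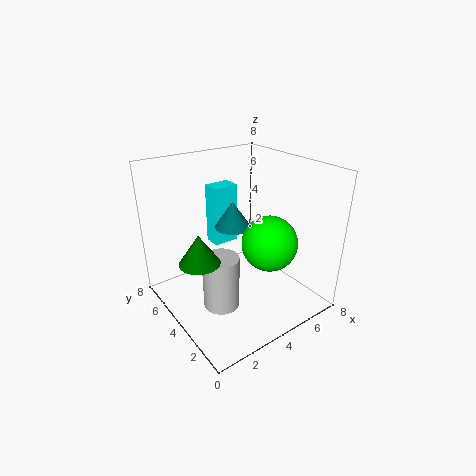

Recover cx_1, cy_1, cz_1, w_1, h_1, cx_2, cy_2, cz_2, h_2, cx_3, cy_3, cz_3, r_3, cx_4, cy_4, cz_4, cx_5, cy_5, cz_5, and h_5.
cx_1 = 3.5; cy_1 = 5.5; cz_1 = 3; w_1 = 1.5; h_1 = 3.5; cx_2 = 2.5; cy_2 = 3.5; cz_2 = 0.5; h_2 = 3; cx_3 = 4; cy_3 = 4.5; cz_3 = 4.5; r_3 = 1; cx_4 = 5; cy_4 = 2.5; cz_4 = 4; cx_5 = 1; cy_5 = 3; cz_5 = 4; h_5 = 1.5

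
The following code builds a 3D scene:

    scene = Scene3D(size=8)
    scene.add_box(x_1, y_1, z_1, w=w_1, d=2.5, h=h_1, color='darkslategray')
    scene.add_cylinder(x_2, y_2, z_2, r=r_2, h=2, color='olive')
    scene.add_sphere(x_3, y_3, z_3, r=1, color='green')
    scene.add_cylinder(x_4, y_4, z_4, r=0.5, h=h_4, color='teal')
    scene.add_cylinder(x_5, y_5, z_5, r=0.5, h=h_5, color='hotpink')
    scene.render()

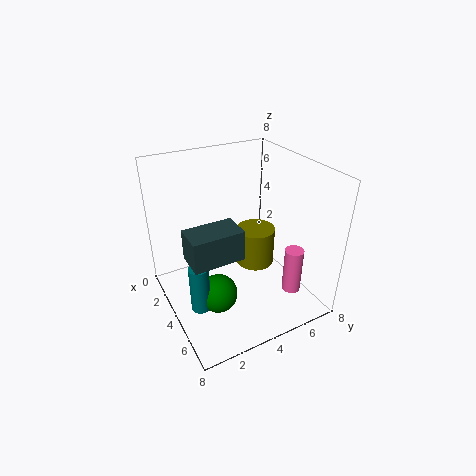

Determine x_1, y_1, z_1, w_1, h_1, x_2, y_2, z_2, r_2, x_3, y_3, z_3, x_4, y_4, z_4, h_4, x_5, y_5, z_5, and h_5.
x_1 = 5
y_1 = 0.5
z_1 = 4.5
w_1 = 1.5
h_1 = 1.5
x_2 = 5
y_2 = 4.5
z_2 = 3
r_2 = 1
x_3 = 5.5
y_3 = 2
z_3 = 2
x_4 = 5.5
y_4 = 1
z_4 = 1.5
h_4 = 2.5
x_5 = 6.5
y_5 = 6
z_5 = 1.5
h_5 = 2.5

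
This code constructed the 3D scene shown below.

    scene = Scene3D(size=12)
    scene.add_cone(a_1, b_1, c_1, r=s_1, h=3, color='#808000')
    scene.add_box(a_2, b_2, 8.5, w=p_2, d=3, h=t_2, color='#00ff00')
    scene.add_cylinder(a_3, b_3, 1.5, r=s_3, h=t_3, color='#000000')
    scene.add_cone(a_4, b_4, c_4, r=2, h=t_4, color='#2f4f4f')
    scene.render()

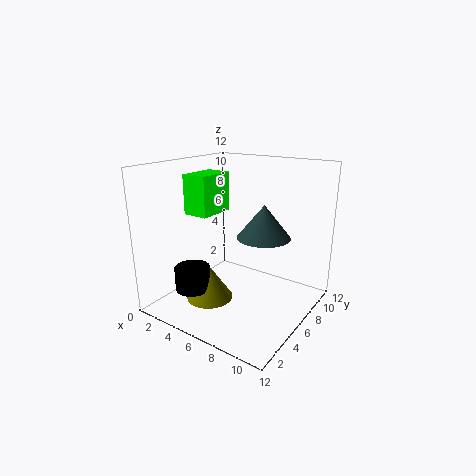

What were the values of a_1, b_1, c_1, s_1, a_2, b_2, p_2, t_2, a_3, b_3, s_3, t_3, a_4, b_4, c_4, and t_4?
a_1 = 4, b_1 = 4.5, c_1 = 0.5, s_1 = 2, a_2 = 3.5, b_2 = 2.5, p_2 = 2, t_2 = 3, a_3 = 3, b_3 = 3.5, s_3 = 1.5, t_3 = 2, a_4 = 9, b_4 = 5, c_4 = 7, t_4 = 2.5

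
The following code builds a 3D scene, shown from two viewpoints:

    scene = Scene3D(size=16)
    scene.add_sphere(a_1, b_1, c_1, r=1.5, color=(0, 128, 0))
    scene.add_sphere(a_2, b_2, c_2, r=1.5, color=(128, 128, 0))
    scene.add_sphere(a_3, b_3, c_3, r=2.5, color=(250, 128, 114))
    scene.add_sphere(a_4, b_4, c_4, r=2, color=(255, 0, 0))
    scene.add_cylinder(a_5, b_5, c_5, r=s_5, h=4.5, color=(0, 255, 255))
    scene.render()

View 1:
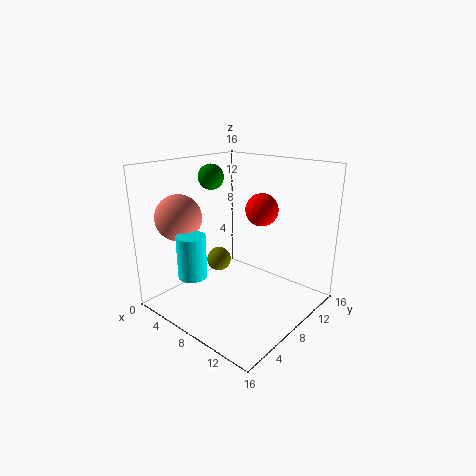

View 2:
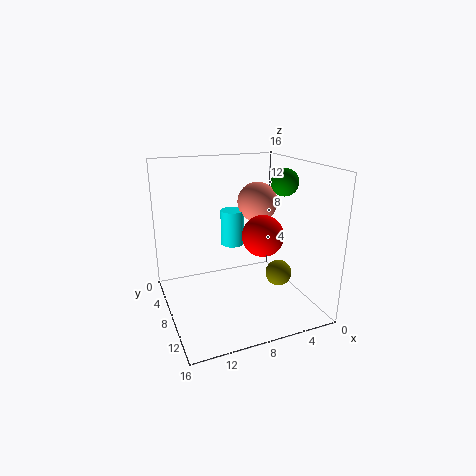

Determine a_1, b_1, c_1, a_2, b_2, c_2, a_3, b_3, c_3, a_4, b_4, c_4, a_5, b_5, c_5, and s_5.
a_1 = 3; b_1 = 9; c_1 = 14; a_2 = 3.5; b_2 = 9.5; c_2 = 3.5; a_3 = 3.5; b_3 = 3.5; c_3 = 10.5; a_4 = 7.5; b_4 = 13; c_4 = 10; a_5 = 6.5; b_5 = 2.5; c_5 = 5; s_5 = 1.5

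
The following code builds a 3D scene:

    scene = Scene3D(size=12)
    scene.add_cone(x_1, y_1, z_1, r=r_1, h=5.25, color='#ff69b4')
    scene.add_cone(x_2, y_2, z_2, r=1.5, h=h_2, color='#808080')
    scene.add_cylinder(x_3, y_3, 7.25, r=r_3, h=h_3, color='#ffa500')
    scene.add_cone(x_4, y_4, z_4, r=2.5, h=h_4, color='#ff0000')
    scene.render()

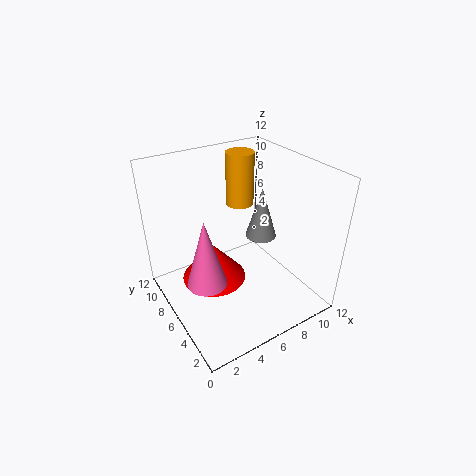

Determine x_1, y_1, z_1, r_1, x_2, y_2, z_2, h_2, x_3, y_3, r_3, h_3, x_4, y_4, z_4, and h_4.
x_1 = 2, y_1 = 4, z_1 = 4.5, r_1 = 1.5, x_2 = 10.25, y_2 = 8.5, z_2 = 3.5, h_2 = 5, x_3 = 8.25, y_3 = 9.25, r_3 = 1.25, h_3 = 4.75, x_4 = 3.25, y_4 = 5.25, z_4 = 3.75, h_4 = 3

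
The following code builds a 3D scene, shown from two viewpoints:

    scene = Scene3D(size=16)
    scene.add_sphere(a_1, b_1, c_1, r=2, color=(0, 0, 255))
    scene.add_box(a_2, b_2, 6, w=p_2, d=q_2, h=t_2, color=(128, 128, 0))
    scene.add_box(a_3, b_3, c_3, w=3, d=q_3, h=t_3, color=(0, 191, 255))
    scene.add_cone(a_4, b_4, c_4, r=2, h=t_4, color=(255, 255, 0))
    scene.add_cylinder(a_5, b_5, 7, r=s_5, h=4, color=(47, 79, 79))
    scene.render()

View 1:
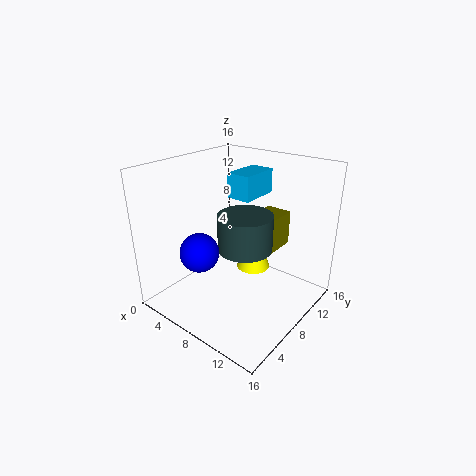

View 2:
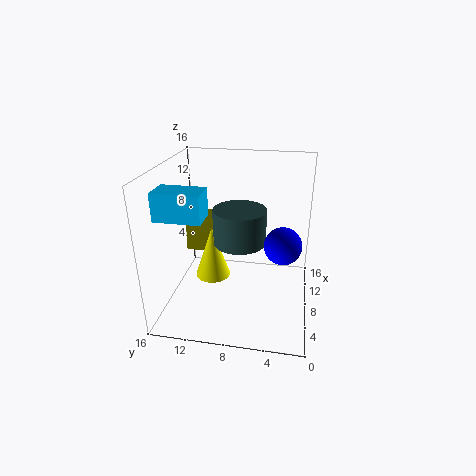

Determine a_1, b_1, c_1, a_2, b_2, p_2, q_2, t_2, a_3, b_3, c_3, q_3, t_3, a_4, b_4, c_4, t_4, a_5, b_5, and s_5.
a_1 = 7; b_1 = 3; c_1 = 8; a_2 = 8; b_2 = 10; p_2 = 3; q_2 = 4; t_2 = 4; a_3 = 4; b_3 = 11; c_3 = 11; q_3 = 5; t_3 = 3; a_4 = 8; b_4 = 11; c_4 = 3; t_4 = 6; a_5 = 9; b_5 = 8; s_5 = 3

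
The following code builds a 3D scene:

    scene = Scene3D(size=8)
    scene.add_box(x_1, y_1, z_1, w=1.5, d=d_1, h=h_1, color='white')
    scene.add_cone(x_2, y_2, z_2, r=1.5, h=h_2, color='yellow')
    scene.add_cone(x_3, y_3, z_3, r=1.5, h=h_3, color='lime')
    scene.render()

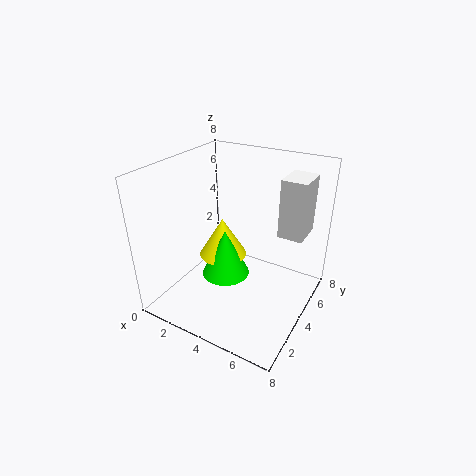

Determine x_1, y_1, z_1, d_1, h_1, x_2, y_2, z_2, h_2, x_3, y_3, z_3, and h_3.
x_1 = 5.5
y_1 = 6
z_1 = 3.5
d_1 = 2
h_1 = 3.5
x_2 = 2
y_2 = 5.5
z_2 = 1.5
h_2 = 2.5
x_3 = 2.5
y_3 = 5
z_3 = 0.5
h_3 = 3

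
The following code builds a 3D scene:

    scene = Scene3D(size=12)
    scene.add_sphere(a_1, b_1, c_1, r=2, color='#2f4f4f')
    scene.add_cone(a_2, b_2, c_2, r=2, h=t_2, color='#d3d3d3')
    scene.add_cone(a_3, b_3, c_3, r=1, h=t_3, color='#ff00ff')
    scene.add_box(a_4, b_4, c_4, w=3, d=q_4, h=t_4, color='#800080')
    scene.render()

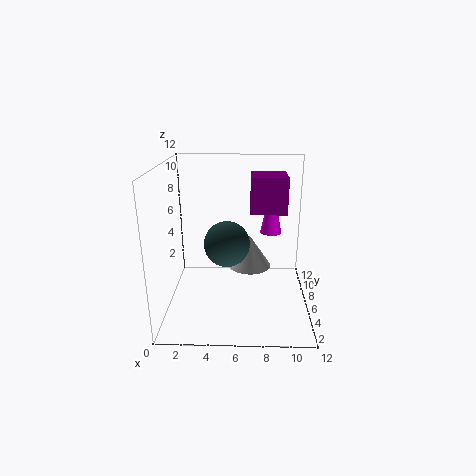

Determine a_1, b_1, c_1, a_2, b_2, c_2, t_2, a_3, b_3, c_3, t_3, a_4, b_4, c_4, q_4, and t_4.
a_1 = 5; b_1 = 7; c_1 = 5; a_2 = 7; b_2 = 9; c_2 = 2; t_2 = 3; a_3 = 9; b_3 = 10; c_3 = 5; t_3 = 5; a_4 = 7; b_4 = 6; c_4 = 8; q_4 = 3; t_4 = 3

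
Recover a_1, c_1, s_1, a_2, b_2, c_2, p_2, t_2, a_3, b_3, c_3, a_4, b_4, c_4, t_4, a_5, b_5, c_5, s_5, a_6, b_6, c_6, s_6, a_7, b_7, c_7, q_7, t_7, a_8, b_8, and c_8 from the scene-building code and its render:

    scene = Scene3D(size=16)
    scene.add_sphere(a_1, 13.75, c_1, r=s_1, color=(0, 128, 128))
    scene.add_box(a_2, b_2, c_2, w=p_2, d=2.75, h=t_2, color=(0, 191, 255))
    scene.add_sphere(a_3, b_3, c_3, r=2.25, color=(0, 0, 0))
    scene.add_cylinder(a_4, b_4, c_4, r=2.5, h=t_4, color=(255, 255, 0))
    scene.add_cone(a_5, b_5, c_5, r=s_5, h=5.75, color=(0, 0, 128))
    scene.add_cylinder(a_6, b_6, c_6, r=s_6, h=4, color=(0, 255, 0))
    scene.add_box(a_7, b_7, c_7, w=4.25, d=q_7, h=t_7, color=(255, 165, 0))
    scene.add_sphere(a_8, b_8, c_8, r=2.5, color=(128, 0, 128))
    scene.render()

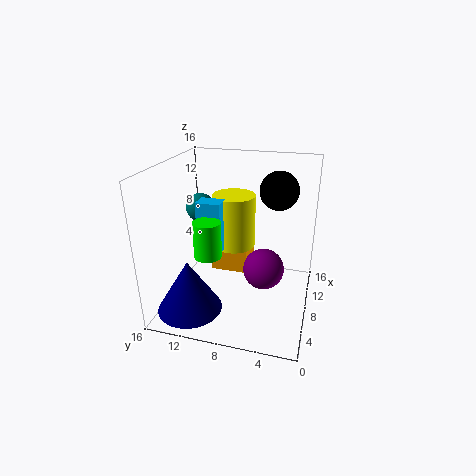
a_1 = 11.5; c_1 = 9.75; s_1 = 1.75; a_2 = 7; b_2 = 9.75; c_2 = 6.25; p_2 = 2; t_2 = 5.75; a_3 = 12; b_3 = 4.25; c_3 = 12.5; a_4 = 10.75; b_4 = 9.25; c_4 = 5.75; t_4 = 6.25; a_5 = 3.5; b_5 = 12.25; c_5 = 1; s_5 = 3.5; a_6 = 5.75; b_6 = 10.75; c_6 = 6.5; s_6 = 1.5; a_7 = 10.75; b_7 = 7.75; c_7 = 1.75; q_7 = 4.5; t_7 = 3.5; a_8 = 10.75; b_8 = 5.5; c_8 = 2.75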